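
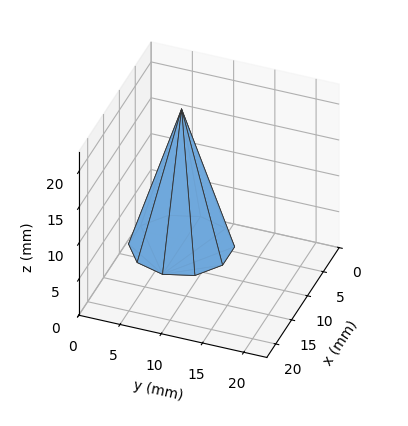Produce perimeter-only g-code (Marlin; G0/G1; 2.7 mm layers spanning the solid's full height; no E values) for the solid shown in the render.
Reading the render: the shape is a regular 10-sided pyramid, base circumscribed radius ≈ 6 mm, apex at z ≈ 19 mm (dimensions read to the nearest mm from the axis ticks). For the g-code, the solid's height is divided into equal slices at the stated Δz and each level perimeter traced with G1 moves after a G0 lift.

; perimeter-only toolpath
G21 ; units = mm
G90 ; absolute positioning
G28 ; home
; layer 1
G0 Z2.7
G0 X11.1 Y6.0
G1 X10.2 Y9.0
G1 X7.6 Y10.9
G1 X4.4 Y10.9
G1 X1.8 Y9.0
G1 X0.9 Y6.0
G1 X1.8 Y3.0
G1 X4.4 Y1.1
G1 X7.6 Y1.1
G1 X10.2 Y3.0
G1 X11.1 Y6.0
; layer 2
G0 Z5.4
G0 X10.3 Y6.0
G1 X9.5 Y8.5
G1 X7.4 Y10.1
G1 X4.6 Y10.1
G1 X2.5 Y8.5
G1 X1.7 Y6.0
G1 X2.5 Y3.5
G1 X4.6 Y1.9
G1 X7.4 Y1.9
G1 X9.5 Y3.5
G1 X10.3 Y6.0
; layer 3
G0 Z8.1
G0 X9.4 Y6.0
G1 X8.8 Y8.0
G1 X7.1 Y9.3
G1 X4.9 Y9.3
G1 X3.2 Y8.0
G1 X2.6 Y6.0
G1 X3.2 Y4.0
G1 X4.9 Y2.7
G1 X7.1 Y2.7
G1 X8.8 Y4.0
G1 X9.4 Y6.0
; layer 4
G0 Z10.9
G0 X8.6 Y6.0
G1 X8.1 Y7.5
G1 X6.8 Y8.4
G1 X5.2 Y8.4
G1 X3.9 Y7.5
G1 X3.4 Y6.0
G1 X3.9 Y4.5
G1 X5.2 Y3.6
G1 X6.8 Y3.6
G1 X8.1 Y4.5
G1 X8.6 Y6.0
; layer 5
G0 Z13.6
G0 X7.7 Y6.0
G1 X7.4 Y7.0
G1 X6.5 Y7.6
G1 X5.5 Y7.6
G1 X4.6 Y7.0
G1 X4.3 Y6.0
G1 X4.6 Y5.0
G1 X5.5 Y4.4
G1 X6.5 Y4.4
G1 X7.4 Y5.0
G1 X7.7 Y6.0
; layer 6
G0 Z16.3
G0 X6.9 Y6.0
G1 X6.7 Y6.5
G1 X6.3 Y6.8
G1 X5.7 Y6.8
G1 X5.3 Y6.5
G1 X5.1 Y6.0
G1 X5.3 Y5.5
G1 X5.7 Y5.2
G1 X6.3 Y5.2
G1 X6.7 Y5.5
G1 X6.9 Y6.0
M2 ; end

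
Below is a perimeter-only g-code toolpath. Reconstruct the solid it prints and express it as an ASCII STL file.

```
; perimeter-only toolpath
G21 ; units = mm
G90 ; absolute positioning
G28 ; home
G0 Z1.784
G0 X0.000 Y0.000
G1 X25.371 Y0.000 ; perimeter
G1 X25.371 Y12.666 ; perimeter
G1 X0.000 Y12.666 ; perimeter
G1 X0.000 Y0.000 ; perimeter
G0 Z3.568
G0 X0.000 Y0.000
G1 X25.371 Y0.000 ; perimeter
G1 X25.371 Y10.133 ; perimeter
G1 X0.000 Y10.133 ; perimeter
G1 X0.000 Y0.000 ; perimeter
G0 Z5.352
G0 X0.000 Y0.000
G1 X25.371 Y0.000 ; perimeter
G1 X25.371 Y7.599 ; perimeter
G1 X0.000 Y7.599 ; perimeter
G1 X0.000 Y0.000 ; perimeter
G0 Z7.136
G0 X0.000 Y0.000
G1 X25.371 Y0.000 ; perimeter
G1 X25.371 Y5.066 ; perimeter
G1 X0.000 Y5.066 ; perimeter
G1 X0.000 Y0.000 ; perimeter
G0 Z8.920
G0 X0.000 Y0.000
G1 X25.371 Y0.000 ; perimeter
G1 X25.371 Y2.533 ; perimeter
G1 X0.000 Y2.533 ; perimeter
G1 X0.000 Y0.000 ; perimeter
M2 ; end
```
solid part
  facet normal 0.0000 0.0000 -1.0000
    outer loop
      vertex 25.371 15.199 0.000
      vertex 25.371 0.000 0.000
      vertex 0.000 0.000 0.000
    endloop
  endfacet
  facet normal 0.0000 0.0000 -1.0000
    outer loop
      vertex 0.000 15.199 0.000
      vertex 25.371 15.199 0.000
      vertex 0.000 0.000 0.000
    endloop
  endfacet
  facet normal 0.0000 -1.0000 0.0000
    outer loop
      vertex 0.000 0.000 0.000
      vertex 25.371 0.000 0.000
      vertex 25.371 0.000 10.704
    endloop
  endfacet
  facet normal 0.0000 -1.0000 0.0000
    outer loop
      vertex 0.000 0.000 0.000
      vertex 25.371 0.000 10.704
      vertex 0.000 0.000 10.704
    endloop
  endfacet
  facet normal 0.0000 0.5758 0.8176
    outer loop
      vertex 0.000 0.000 10.704
      vertex 25.371 0.000 10.704
      vertex 25.371 15.199 0.000
    endloop
  endfacet
  facet normal 0.0000 0.5758 0.8176
    outer loop
      vertex 0.000 0.000 10.704
      vertex 25.371 15.199 0.000
      vertex 0.000 15.199 0.000
    endloop
  endfacet
  facet normal -1.0000 0.0000 0.0000
    outer loop
      vertex 0.000 0.000 10.704
      vertex 0.000 15.199 0.000
      vertex 0.000 0.000 0.000
    endloop
  endfacet
  facet normal 1.0000 0.0000 0.0000
    outer loop
      vertex 25.371 0.000 0.000
      vertex 25.371 15.199 0.000
      vertex 25.371 0.000 10.704
    endloop
  endfacet
endsolid part

The G0 Z moves step by Δz≈1.784 mm. The G1 loops shrink linearly with z, so the solid tapers from its base footprint up to z≈10.7. Closing with a flat bottom cap and the tapered top and triangulating gives 8 facets — a wedge (ramp): 25.4 × 15.2 mm base, rising to 10.7 mm along the y=0 edge and sloping linearly to z=0 at y=15.2.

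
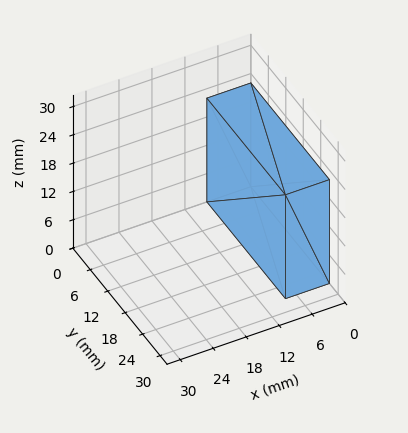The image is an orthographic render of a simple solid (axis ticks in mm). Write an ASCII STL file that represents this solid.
Reading the render: the shape is a rectangular box, roughly 8 × 27 mm footprint and 22 mm tall (dimensions read to the nearest mm from the axis ticks). For the STL, each face is triangulated and given an outward normal.

solid part
  facet normal 0.0000 0.0000 -1.0000
    outer loop
      vertex 8.000 27.000 0.000
      vertex 8.000 0.000 0.000
      vertex 0.000 0.000 0.000
    endloop
  endfacet
  facet normal 0.0000 0.0000 -1.0000
    outer loop
      vertex 0.000 27.000 0.000
      vertex 8.000 27.000 0.000
      vertex 0.000 0.000 0.000
    endloop
  endfacet
  facet normal 0.0000 0.0000 1.0000
    outer loop
      vertex 0.000 0.000 22.000
      vertex 8.000 0.000 22.000
      vertex 8.000 27.000 22.000
    endloop
  endfacet
  facet normal 0.0000 0.0000 1.0000
    outer loop
      vertex 0.000 0.000 22.000
      vertex 8.000 27.000 22.000
      vertex 0.000 27.000 22.000
    endloop
  endfacet
  facet normal 0.0000 -1.0000 0.0000
    outer loop
      vertex 0.000 0.000 0.000
      vertex 8.000 0.000 0.000
      vertex 8.000 0.000 22.000
    endloop
  endfacet
  facet normal 0.0000 -1.0000 0.0000
    outer loop
      vertex 0.000 0.000 0.000
      vertex 8.000 0.000 22.000
      vertex 0.000 0.000 22.000
    endloop
  endfacet
  facet normal 0.0000 1.0000 0.0000
    outer loop
      vertex 8.000 27.000 22.000
      vertex 8.000 27.000 0.000
      vertex 0.000 27.000 0.000
    endloop
  endfacet
  facet normal 0.0000 1.0000 0.0000
    outer loop
      vertex 0.000 27.000 22.000
      vertex 8.000 27.000 22.000
      vertex 0.000 27.000 0.000
    endloop
  endfacet
  facet normal -1.0000 0.0000 0.0000
    outer loop
      vertex 0.000 27.000 22.000
      vertex 0.000 27.000 0.000
      vertex 0.000 0.000 0.000
    endloop
  endfacet
  facet normal -1.0000 0.0000 0.0000
    outer loop
      vertex 0.000 0.000 22.000
      vertex 0.000 27.000 22.000
      vertex 0.000 0.000 0.000
    endloop
  endfacet
  facet normal 1.0000 0.0000 0.0000
    outer loop
      vertex 8.000 0.000 0.000
      vertex 8.000 27.000 0.000
      vertex 8.000 27.000 22.000
    endloop
  endfacet
  facet normal 1.0000 0.0000 0.0000
    outer loop
      vertex 8.000 0.000 0.000
      vertex 8.000 27.000 22.000
      vertex 8.000 0.000 22.000
    endloop
  endfacet
endsolid part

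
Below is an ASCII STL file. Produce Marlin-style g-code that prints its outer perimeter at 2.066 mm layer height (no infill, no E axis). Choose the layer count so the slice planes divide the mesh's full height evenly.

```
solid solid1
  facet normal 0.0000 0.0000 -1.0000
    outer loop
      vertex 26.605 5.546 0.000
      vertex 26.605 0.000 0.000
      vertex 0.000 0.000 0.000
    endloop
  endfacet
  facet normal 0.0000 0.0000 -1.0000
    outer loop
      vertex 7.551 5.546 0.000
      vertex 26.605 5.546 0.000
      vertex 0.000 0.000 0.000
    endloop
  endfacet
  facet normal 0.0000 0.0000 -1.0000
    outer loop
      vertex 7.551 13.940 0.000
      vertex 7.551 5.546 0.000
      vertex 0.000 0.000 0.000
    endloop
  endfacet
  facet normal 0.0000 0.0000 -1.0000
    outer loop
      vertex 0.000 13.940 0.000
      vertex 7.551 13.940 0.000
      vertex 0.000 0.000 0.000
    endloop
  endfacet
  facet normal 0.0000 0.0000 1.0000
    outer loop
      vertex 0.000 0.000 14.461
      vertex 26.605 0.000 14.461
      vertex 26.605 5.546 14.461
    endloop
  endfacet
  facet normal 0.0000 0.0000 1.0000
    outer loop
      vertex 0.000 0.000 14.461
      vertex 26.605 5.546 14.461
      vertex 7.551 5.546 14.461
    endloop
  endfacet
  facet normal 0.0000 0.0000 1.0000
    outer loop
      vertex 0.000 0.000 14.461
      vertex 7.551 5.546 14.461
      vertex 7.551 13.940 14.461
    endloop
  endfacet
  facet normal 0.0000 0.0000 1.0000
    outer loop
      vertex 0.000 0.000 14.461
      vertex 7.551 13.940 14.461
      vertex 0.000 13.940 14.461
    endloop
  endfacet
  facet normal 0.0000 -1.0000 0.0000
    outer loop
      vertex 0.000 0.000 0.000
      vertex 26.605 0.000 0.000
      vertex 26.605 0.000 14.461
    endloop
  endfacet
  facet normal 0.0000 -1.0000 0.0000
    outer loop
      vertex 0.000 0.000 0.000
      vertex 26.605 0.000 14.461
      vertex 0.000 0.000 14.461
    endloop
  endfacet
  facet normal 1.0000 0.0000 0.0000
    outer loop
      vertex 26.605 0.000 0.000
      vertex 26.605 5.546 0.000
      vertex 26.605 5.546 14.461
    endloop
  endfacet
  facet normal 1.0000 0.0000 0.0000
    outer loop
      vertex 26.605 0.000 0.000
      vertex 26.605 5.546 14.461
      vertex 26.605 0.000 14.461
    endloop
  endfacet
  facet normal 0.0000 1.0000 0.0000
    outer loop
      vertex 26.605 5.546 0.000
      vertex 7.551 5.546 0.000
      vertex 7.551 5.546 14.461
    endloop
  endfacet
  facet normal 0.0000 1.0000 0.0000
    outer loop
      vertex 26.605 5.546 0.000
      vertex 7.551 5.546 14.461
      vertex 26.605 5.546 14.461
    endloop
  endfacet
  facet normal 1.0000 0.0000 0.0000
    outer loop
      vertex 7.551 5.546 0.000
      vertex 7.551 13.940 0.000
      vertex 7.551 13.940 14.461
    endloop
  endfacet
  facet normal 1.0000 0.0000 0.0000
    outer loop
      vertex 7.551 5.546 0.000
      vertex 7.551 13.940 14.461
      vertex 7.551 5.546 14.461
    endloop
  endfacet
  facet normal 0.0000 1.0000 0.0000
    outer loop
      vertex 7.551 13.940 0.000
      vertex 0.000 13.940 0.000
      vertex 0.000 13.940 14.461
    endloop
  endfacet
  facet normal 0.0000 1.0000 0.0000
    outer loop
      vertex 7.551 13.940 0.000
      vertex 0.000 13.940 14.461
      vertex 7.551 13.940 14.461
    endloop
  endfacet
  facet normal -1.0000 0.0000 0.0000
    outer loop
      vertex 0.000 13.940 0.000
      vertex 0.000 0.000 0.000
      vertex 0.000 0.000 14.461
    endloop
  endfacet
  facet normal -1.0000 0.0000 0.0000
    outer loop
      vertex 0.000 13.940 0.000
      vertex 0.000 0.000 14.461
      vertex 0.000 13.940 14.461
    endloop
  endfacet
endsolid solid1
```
; perimeter-only toolpath
G21 ; units = mm
G90 ; absolute positioning
G28 ; home
; layer 1
G0 Z2.066
G0 X0.000 Y0.000
G1 X26.605 Y0.000
G1 X26.605 Y5.546
G1 X7.551 Y5.546
G1 X7.551 Y13.940
G1 X0.000 Y13.940
G1 X0.000 Y0.000
; layer 2
G0 Z4.132
G0 X0.000 Y0.000
G1 X26.605 Y0.000
G1 X26.605 Y5.546
G1 X7.551 Y5.546
G1 X7.551 Y13.940
G1 X0.000 Y13.940
G1 X0.000 Y0.000
; layer 3
G0 Z6.198
G0 X0.000 Y0.000
G1 X26.605 Y0.000
G1 X26.605 Y5.546
G1 X7.551 Y5.546
G1 X7.551 Y13.940
G1 X0.000 Y13.940
G1 X0.000 Y0.000
; layer 4
G0 Z8.263
G0 X0.000 Y0.000
G1 X26.605 Y0.000
G1 X26.605 Y5.546
G1 X7.551 Y5.546
G1 X7.551 Y13.940
G1 X0.000 Y13.940
G1 X0.000 Y0.000
; layer 5
G0 Z10.329
G0 X0.000 Y0.000
G1 X26.605 Y0.000
G1 X26.605 Y5.546
G1 X7.551 Y5.546
G1 X7.551 Y13.940
G1 X0.000 Y13.940
G1 X0.000 Y0.000
; layer 6
G0 Z12.395
G0 X0.000 Y0.000
G1 X26.605 Y0.000
G1 X26.605 Y5.546
G1 X7.551 Y5.546
G1 X7.551 Y13.940
G1 X0.000 Y13.940
G1 X0.000 Y0.000
; layer 7
G0 Z14.461
G0 X0.000 Y0.000
G1 X26.605 Y0.000
G1 X26.605 Y5.546
G1 X7.551 Y5.546
G1 X7.551 Y13.940
G1 X0.000 Y13.940
G1 X0.000 Y0.000
M2 ; end

The solid is an L-shaped prism: outer 26.6 × 13.9 mm, arm thicknesses ≈ 5.55 mm (horizontal) and 7.55 mm (vertical), extruded 14.5 mm in z. Slicing at Δz = 2.066 mm — 7 equal slices spanning the solid's height, so layer i sits at z = i·h/7 — gives 7 non-empty perimeters. Each is a 6-segment closed polygon; G0 lifts to the layer z and rapids to the start vertex, then G1 traces the edges.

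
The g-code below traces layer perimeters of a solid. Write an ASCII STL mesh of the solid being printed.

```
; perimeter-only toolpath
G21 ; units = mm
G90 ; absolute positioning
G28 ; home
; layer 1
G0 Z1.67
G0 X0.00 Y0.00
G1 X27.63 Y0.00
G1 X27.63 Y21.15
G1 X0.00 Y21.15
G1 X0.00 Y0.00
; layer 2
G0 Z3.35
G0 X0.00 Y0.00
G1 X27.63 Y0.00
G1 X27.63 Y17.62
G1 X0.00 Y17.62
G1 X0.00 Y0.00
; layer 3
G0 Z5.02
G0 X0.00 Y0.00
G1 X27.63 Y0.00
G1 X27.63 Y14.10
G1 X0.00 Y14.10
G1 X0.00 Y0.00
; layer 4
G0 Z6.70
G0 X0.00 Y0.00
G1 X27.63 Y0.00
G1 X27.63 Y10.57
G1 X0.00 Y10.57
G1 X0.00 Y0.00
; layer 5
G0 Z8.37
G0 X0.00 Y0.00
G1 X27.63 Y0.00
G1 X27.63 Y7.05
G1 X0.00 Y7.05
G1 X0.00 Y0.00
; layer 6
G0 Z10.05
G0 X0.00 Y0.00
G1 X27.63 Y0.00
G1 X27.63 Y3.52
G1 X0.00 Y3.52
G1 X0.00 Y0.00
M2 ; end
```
solid part
  facet normal 0.0000 0.0000 -1.0000
    outer loop
      vertex 27.63 24.67 0.00
      vertex 27.63 0.00 0.00
      vertex 0.00 0.00 0.00
    endloop
  endfacet
  facet normal 0.0000 0.0000 -1.0000
    outer loop
      vertex 0.00 24.67 0.00
      vertex 27.63 24.67 0.00
      vertex 0.00 0.00 0.00
    endloop
  endfacet
  facet normal 0.0000 -1.0000 0.0000
    outer loop
      vertex 0.00 0.00 0.00
      vertex 27.63 0.00 0.00
      vertex 27.63 0.00 11.72
    endloop
  endfacet
  facet normal 0.0000 -1.0000 0.0000
    outer loop
      vertex 0.00 0.00 0.00
      vertex 27.63 0.00 11.72
      vertex 0.00 0.00 11.72
    endloop
  endfacet
  facet normal 0.0000 0.4291 0.9033
    outer loop
      vertex 0.00 0.00 11.72
      vertex 27.63 0.00 11.72
      vertex 27.63 24.67 0.00
    endloop
  endfacet
  facet normal 0.0000 0.4291 0.9033
    outer loop
      vertex 0.00 0.00 11.72
      vertex 27.63 24.67 0.00
      vertex 0.00 24.67 0.00
    endloop
  endfacet
  facet normal -1.0000 0.0000 0.0000
    outer loop
      vertex 0.00 0.00 11.72
      vertex 0.00 24.67 0.00
      vertex 0.00 0.00 0.00
    endloop
  endfacet
  facet normal 1.0000 0.0000 0.0000
    outer loop
      vertex 27.63 0.00 0.00
      vertex 27.63 24.67 0.00
      vertex 27.63 0.00 11.72
    endloop
  endfacet
endsolid part

The G0 Z moves step by Δz≈1.67 mm. The G1 loops shrink linearly with z, so the solid tapers from its base footprint up to z≈11.7. Closing with a flat bottom cap and the tapered top and triangulating gives 8 facets — a wedge (ramp): 27.6 × 24.7 mm base, rising to 11.7 mm along the y=0 edge and sloping linearly to z=0 at y=24.7.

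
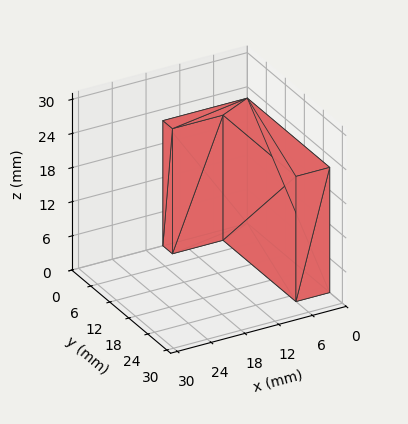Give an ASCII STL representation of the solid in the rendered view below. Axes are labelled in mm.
Reading the render: the shape is an L-shaped prism: outer 15 × 26 mm, arm thicknesses ≈ 3 mm (horizontal) and 6 mm (vertical), extruded 22 mm in z (dimensions read to the nearest mm from the axis ticks). For the STL, each face is triangulated and given an outward normal.

solid part
  facet normal 0.0000 0.0000 -1.0000
    outer loop
      vertex 15.00 3.00 0.00
      vertex 15.00 0.00 0.00
      vertex 0.00 0.00 0.00
    endloop
  endfacet
  facet normal 0.0000 0.0000 -1.0000
    outer loop
      vertex 6.00 3.00 0.00
      vertex 15.00 3.00 0.00
      vertex 0.00 0.00 0.00
    endloop
  endfacet
  facet normal 0.0000 0.0000 -1.0000
    outer loop
      vertex 6.00 26.00 0.00
      vertex 6.00 3.00 0.00
      vertex 0.00 0.00 0.00
    endloop
  endfacet
  facet normal 0.0000 0.0000 -1.0000
    outer loop
      vertex 0.00 26.00 0.00
      vertex 6.00 26.00 0.00
      vertex 0.00 0.00 0.00
    endloop
  endfacet
  facet normal 0.0000 0.0000 1.0000
    outer loop
      vertex 0.00 0.00 22.00
      vertex 15.00 0.00 22.00
      vertex 15.00 3.00 22.00
    endloop
  endfacet
  facet normal 0.0000 0.0000 1.0000
    outer loop
      vertex 0.00 0.00 22.00
      vertex 15.00 3.00 22.00
      vertex 6.00 3.00 22.00
    endloop
  endfacet
  facet normal 0.0000 0.0000 1.0000
    outer loop
      vertex 0.00 0.00 22.00
      vertex 6.00 3.00 22.00
      vertex 6.00 26.00 22.00
    endloop
  endfacet
  facet normal 0.0000 0.0000 1.0000
    outer loop
      vertex 0.00 0.00 22.00
      vertex 6.00 26.00 22.00
      vertex 0.00 26.00 22.00
    endloop
  endfacet
  facet normal 0.0000 -1.0000 0.0000
    outer loop
      vertex 0.00 0.00 0.00
      vertex 15.00 0.00 0.00
      vertex 15.00 0.00 22.00
    endloop
  endfacet
  facet normal 0.0000 -1.0000 0.0000
    outer loop
      vertex 0.00 0.00 0.00
      vertex 15.00 0.00 22.00
      vertex 0.00 0.00 22.00
    endloop
  endfacet
  facet normal 1.0000 0.0000 0.0000
    outer loop
      vertex 15.00 0.00 0.00
      vertex 15.00 3.00 0.00
      vertex 15.00 3.00 22.00
    endloop
  endfacet
  facet normal 1.0000 0.0000 0.0000
    outer loop
      vertex 15.00 0.00 0.00
      vertex 15.00 3.00 22.00
      vertex 15.00 0.00 22.00
    endloop
  endfacet
  facet normal 0.0000 1.0000 0.0000
    outer loop
      vertex 15.00 3.00 0.00
      vertex 6.00 3.00 0.00
      vertex 6.00 3.00 22.00
    endloop
  endfacet
  facet normal 0.0000 1.0000 0.0000
    outer loop
      vertex 15.00 3.00 0.00
      vertex 6.00 3.00 22.00
      vertex 15.00 3.00 22.00
    endloop
  endfacet
  facet normal 1.0000 0.0000 0.0000
    outer loop
      vertex 6.00 3.00 0.00
      vertex 6.00 26.00 0.00
      vertex 6.00 26.00 22.00
    endloop
  endfacet
  facet normal 1.0000 0.0000 0.0000
    outer loop
      vertex 6.00 3.00 0.00
      vertex 6.00 26.00 22.00
      vertex 6.00 3.00 22.00
    endloop
  endfacet
  facet normal 0.0000 1.0000 0.0000
    outer loop
      vertex 6.00 26.00 0.00
      vertex 0.00 26.00 0.00
      vertex 0.00 26.00 22.00
    endloop
  endfacet
  facet normal 0.0000 1.0000 0.0000
    outer loop
      vertex 6.00 26.00 0.00
      vertex 0.00 26.00 22.00
      vertex 6.00 26.00 22.00
    endloop
  endfacet
  facet normal -1.0000 0.0000 0.0000
    outer loop
      vertex 0.00 26.00 0.00
      vertex 0.00 0.00 0.00
      vertex 0.00 0.00 22.00
    endloop
  endfacet
  facet normal -1.0000 0.0000 0.0000
    outer loop
      vertex 0.00 26.00 0.00
      vertex 0.00 0.00 22.00
      vertex 0.00 26.00 22.00
    endloop
  endfacet
endsolid part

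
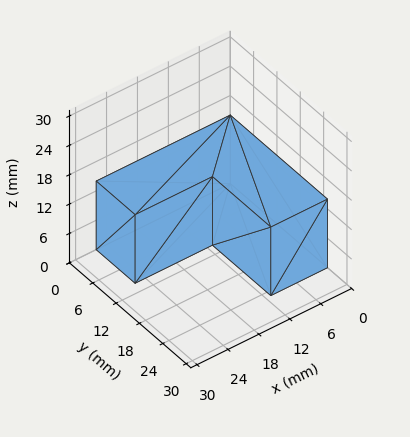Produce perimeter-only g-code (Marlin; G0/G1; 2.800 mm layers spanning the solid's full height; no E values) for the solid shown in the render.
Reading the render: the shape is an L-shaped prism: outer 26 × 25 mm, arm thicknesses ≈ 10 mm (horizontal) and 11 mm (vertical), extruded 14 mm in z (dimensions read to the nearest mm from the axis ticks). For the g-code, the solid's height is divided into equal slices at the stated Δz and each level perimeter traced with G1 moves after a G0 lift.

; perimeter-only toolpath
G21 ; units = mm
G90 ; absolute positioning
G28 ; home
; layer 1
G0 Z2.800
G0 X0.000 Y0.000
G1 X26.000 Y0.000
G1 X26.000 Y10.000
G1 X11.000 Y10.000
G1 X11.000 Y25.000
G1 X0.000 Y25.000
G1 X0.000 Y0.000
; layer 2
G0 Z5.600
G0 X0.000 Y0.000
G1 X26.000 Y0.000
G1 X26.000 Y10.000
G1 X11.000 Y10.000
G1 X11.000 Y25.000
G1 X0.000 Y25.000
G1 X0.000 Y0.000
; layer 3
G0 Z8.400
G0 X0.000 Y0.000
G1 X26.000 Y0.000
G1 X26.000 Y10.000
G1 X11.000 Y10.000
G1 X11.000 Y25.000
G1 X0.000 Y25.000
G1 X0.000 Y0.000
; layer 4
G0 Z11.200
G0 X0.000 Y0.000
G1 X26.000 Y0.000
G1 X26.000 Y10.000
G1 X11.000 Y10.000
G1 X11.000 Y25.000
G1 X0.000 Y25.000
G1 X0.000 Y0.000
; layer 5
G0 Z14.000
G0 X0.000 Y0.000
G1 X26.000 Y0.000
G1 X26.000 Y10.000
G1 X11.000 Y10.000
G1 X11.000 Y25.000
G1 X0.000 Y25.000
G1 X0.000 Y0.000
M2 ; end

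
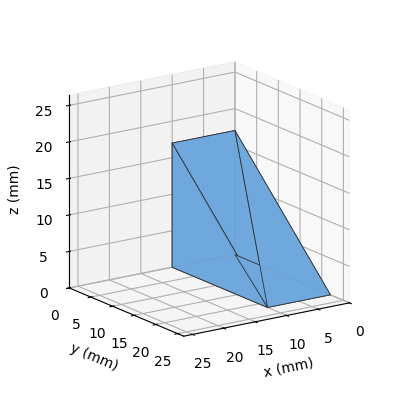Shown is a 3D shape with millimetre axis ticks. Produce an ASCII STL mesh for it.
Reading the render: the shape is a wedge (ramp): 10 × 22 mm base, rising to 17 mm along the y=0 edge and sloping linearly to z=0 at y=22 (dimensions read to the nearest mm from the axis ticks). For the STL, each face is triangulated and given an outward normal.

solid part
  facet normal 0.0000 0.0000 -1.0000
    outer loop
      vertex 10.00 22.00 0.00
      vertex 10.00 0.00 0.00
      vertex 0.00 0.00 0.00
    endloop
  endfacet
  facet normal 0.0000 0.0000 -1.0000
    outer loop
      vertex 0.00 22.00 0.00
      vertex 10.00 22.00 0.00
      vertex 0.00 0.00 0.00
    endloop
  endfacet
  facet normal 0.0000 -1.0000 0.0000
    outer loop
      vertex 0.00 0.00 0.00
      vertex 10.00 0.00 0.00
      vertex 10.00 0.00 17.00
    endloop
  endfacet
  facet normal 0.0000 -1.0000 0.0000
    outer loop
      vertex 0.00 0.00 0.00
      vertex 10.00 0.00 17.00
      vertex 0.00 0.00 17.00
    endloop
  endfacet
  facet normal 0.0000 0.6114 0.7913
    outer loop
      vertex 0.00 0.00 17.00
      vertex 10.00 0.00 17.00
      vertex 10.00 22.00 0.00
    endloop
  endfacet
  facet normal 0.0000 0.6114 0.7913
    outer loop
      vertex 0.00 0.00 17.00
      vertex 10.00 22.00 0.00
      vertex 0.00 22.00 0.00
    endloop
  endfacet
  facet normal -1.0000 0.0000 0.0000
    outer loop
      vertex 0.00 0.00 17.00
      vertex 0.00 22.00 0.00
      vertex 0.00 0.00 0.00
    endloop
  endfacet
  facet normal 1.0000 0.0000 0.0000
    outer loop
      vertex 10.00 0.00 0.00
      vertex 10.00 22.00 0.00
      vertex 10.00 0.00 17.00
    endloop
  endfacet
endsolid part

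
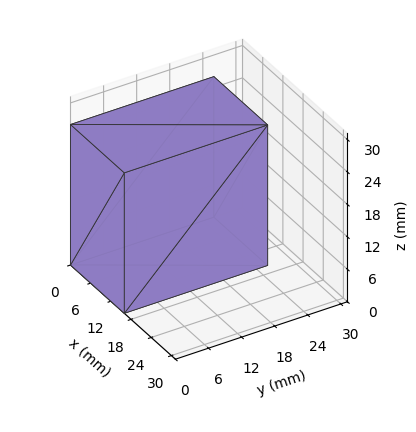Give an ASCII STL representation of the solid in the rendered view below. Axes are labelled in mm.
Reading the render: the shape is a rectangular box, roughly 16 × 26 mm footprint and 26 mm tall (dimensions read to the nearest mm from the axis ticks). For the STL, each face is triangulated and given an outward normal.

solid part
  facet normal 0.0000 0.0000 -1.0000
    outer loop
      vertex 16.000 26.000 0.000
      vertex 16.000 0.000 0.000
      vertex 0.000 0.000 0.000
    endloop
  endfacet
  facet normal 0.0000 0.0000 -1.0000
    outer loop
      vertex 0.000 26.000 0.000
      vertex 16.000 26.000 0.000
      vertex 0.000 0.000 0.000
    endloop
  endfacet
  facet normal 0.0000 0.0000 1.0000
    outer loop
      vertex 0.000 0.000 26.000
      vertex 16.000 0.000 26.000
      vertex 16.000 26.000 26.000
    endloop
  endfacet
  facet normal 0.0000 0.0000 1.0000
    outer loop
      vertex 0.000 0.000 26.000
      vertex 16.000 26.000 26.000
      vertex 0.000 26.000 26.000
    endloop
  endfacet
  facet normal 0.0000 -1.0000 0.0000
    outer loop
      vertex 0.000 0.000 0.000
      vertex 16.000 0.000 0.000
      vertex 16.000 0.000 26.000
    endloop
  endfacet
  facet normal 0.0000 -1.0000 0.0000
    outer loop
      vertex 0.000 0.000 0.000
      vertex 16.000 0.000 26.000
      vertex 0.000 0.000 26.000
    endloop
  endfacet
  facet normal 0.0000 1.0000 0.0000
    outer loop
      vertex 16.000 26.000 26.000
      vertex 16.000 26.000 0.000
      vertex 0.000 26.000 0.000
    endloop
  endfacet
  facet normal 0.0000 1.0000 0.0000
    outer loop
      vertex 0.000 26.000 26.000
      vertex 16.000 26.000 26.000
      vertex 0.000 26.000 0.000
    endloop
  endfacet
  facet normal -1.0000 0.0000 0.0000
    outer loop
      vertex 0.000 26.000 26.000
      vertex 0.000 26.000 0.000
      vertex 0.000 0.000 0.000
    endloop
  endfacet
  facet normal -1.0000 0.0000 0.0000
    outer loop
      vertex 0.000 0.000 26.000
      vertex 0.000 26.000 26.000
      vertex 0.000 0.000 0.000
    endloop
  endfacet
  facet normal 1.0000 0.0000 0.0000
    outer loop
      vertex 16.000 0.000 0.000
      vertex 16.000 26.000 0.000
      vertex 16.000 26.000 26.000
    endloop
  endfacet
  facet normal 1.0000 0.0000 0.0000
    outer loop
      vertex 16.000 0.000 0.000
      vertex 16.000 26.000 26.000
      vertex 16.000 0.000 26.000
    endloop
  endfacet
endsolid part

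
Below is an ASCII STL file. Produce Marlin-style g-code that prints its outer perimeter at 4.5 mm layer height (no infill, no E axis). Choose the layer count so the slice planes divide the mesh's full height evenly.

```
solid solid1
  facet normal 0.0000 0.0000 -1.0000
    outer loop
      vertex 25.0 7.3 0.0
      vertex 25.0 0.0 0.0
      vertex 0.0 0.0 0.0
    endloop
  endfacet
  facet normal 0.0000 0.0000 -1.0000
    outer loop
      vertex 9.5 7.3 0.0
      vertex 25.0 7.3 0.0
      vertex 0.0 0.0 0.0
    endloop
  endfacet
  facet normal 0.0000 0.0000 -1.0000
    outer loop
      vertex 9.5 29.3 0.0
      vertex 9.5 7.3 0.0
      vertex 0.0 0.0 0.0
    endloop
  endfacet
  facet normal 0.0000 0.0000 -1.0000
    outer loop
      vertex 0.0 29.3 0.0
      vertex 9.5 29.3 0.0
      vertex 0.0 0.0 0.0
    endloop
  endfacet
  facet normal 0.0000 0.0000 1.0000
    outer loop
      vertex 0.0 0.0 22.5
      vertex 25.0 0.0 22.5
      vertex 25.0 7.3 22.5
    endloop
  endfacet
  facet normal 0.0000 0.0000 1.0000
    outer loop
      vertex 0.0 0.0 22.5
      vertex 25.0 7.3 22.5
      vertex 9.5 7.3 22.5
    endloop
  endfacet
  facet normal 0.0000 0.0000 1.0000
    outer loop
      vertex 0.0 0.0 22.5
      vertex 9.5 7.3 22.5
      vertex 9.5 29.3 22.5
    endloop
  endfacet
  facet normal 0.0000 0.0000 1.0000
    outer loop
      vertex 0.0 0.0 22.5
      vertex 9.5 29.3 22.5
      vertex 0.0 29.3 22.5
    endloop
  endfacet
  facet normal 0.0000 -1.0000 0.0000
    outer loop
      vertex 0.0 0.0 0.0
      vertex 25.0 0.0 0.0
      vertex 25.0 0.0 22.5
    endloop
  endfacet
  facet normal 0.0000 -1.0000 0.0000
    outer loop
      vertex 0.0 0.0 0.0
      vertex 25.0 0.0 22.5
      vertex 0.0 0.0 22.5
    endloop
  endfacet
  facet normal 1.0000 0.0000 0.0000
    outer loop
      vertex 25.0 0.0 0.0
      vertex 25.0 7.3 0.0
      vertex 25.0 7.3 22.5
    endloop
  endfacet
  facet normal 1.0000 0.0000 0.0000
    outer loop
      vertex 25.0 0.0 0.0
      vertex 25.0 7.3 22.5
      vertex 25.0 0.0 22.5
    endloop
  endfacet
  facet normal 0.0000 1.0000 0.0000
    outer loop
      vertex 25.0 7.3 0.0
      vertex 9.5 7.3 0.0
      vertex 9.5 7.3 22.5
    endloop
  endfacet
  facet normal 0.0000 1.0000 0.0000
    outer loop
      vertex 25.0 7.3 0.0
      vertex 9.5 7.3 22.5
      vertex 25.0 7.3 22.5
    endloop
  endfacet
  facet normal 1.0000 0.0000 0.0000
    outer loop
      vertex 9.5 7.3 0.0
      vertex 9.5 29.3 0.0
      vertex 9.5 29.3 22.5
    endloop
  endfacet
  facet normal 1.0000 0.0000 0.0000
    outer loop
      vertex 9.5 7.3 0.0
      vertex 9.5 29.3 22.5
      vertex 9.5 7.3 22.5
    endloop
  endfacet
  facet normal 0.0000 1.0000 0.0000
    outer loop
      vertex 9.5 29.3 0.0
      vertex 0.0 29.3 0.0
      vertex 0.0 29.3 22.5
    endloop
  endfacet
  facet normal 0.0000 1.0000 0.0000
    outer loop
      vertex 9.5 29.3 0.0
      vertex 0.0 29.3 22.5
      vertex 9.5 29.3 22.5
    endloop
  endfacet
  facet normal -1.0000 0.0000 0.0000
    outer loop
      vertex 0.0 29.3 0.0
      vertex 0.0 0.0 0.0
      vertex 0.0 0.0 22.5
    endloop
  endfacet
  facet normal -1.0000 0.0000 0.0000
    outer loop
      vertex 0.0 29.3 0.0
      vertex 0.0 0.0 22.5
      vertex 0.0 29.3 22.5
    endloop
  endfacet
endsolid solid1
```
; perimeter-only toolpath
G21 ; units = mm
G90 ; absolute positioning
G28 ; home
; layer 1
G0 Z4.5
G0 X0.0 Y0.0
G1 X25.0 Y0.0
G1 X25.0 Y7.3
G1 X9.5 Y7.3
G1 X9.5 Y29.3
G1 X0.0 Y29.3
G1 X0.0 Y0.0
; layer 2
G0 Z9.0
G0 X0.0 Y0.0
G1 X25.0 Y0.0
G1 X25.0 Y7.3
G1 X9.5 Y7.3
G1 X9.5 Y29.3
G1 X0.0 Y29.3
G1 X0.0 Y0.0
; layer 3
G0 Z13.5
G0 X0.0 Y0.0
G1 X25.0 Y0.0
G1 X25.0 Y7.3
G1 X9.5 Y7.3
G1 X9.5 Y29.3
G1 X0.0 Y29.3
G1 X0.0 Y0.0
; layer 4
G0 Z18.0
G0 X0.0 Y0.0
G1 X25.0 Y0.0
G1 X25.0 Y7.3
G1 X9.5 Y7.3
G1 X9.5 Y29.3
G1 X0.0 Y29.3
G1 X0.0 Y0.0
; layer 5
G0 Z22.5
G0 X0.0 Y0.0
G1 X25.0 Y0.0
G1 X25.0 Y7.3
G1 X9.5 Y7.3
G1 X9.5 Y29.3
G1 X0.0 Y29.3
G1 X0.0 Y0.0
M2 ; end

The solid is an L-shaped prism: outer 25 × 29.3 mm, arm thicknesses ≈ 7.3 mm (horizontal) and 9.5 mm (vertical), extruded 22.5 mm in z. Slicing at Δz = 4.5 mm — 5 equal slices spanning the solid's height, so layer i sits at z = i·h/5 — gives 5 non-empty perimeters. Each is a 6-segment closed polygon; G0 lifts to the layer z and rapids to the start vertex, then G1 traces the edges.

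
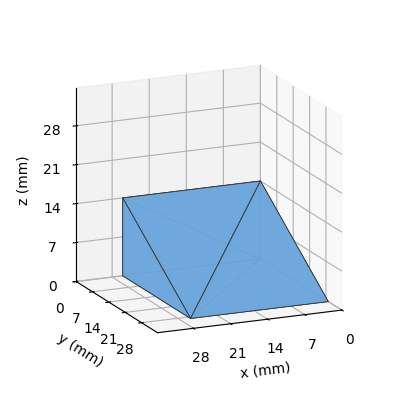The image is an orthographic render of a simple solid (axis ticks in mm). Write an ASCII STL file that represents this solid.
Reading the render: the shape is a wedge (ramp): 26 × 29 mm base, rising to 14 mm along the y=0 edge and sloping linearly to z=0 at y=29 (dimensions read to the nearest mm from the axis ticks). For the STL, each face is triangulated and given an outward normal.

solid part
  facet normal 0.0000 0.0000 -1.0000
    outer loop
      vertex 26.0 29.0 0.0
      vertex 26.0 0.0 0.0
      vertex 0.0 0.0 0.0
    endloop
  endfacet
  facet normal 0.0000 0.0000 -1.0000
    outer loop
      vertex 0.0 29.0 0.0
      vertex 26.0 29.0 0.0
      vertex 0.0 0.0 0.0
    endloop
  endfacet
  facet normal 0.0000 -1.0000 0.0000
    outer loop
      vertex 0.0 0.0 0.0
      vertex 26.0 0.0 0.0
      vertex 26.0 0.0 14.0
    endloop
  endfacet
  facet normal 0.0000 -1.0000 0.0000
    outer loop
      vertex 0.0 0.0 0.0
      vertex 26.0 0.0 14.0
      vertex 0.0 0.0 14.0
    endloop
  endfacet
  facet normal 0.0000 0.4347 0.9006
    outer loop
      vertex 0.0 0.0 14.0
      vertex 26.0 0.0 14.0
      vertex 26.0 29.0 0.0
    endloop
  endfacet
  facet normal 0.0000 0.4347 0.9006
    outer loop
      vertex 0.0 0.0 14.0
      vertex 26.0 29.0 0.0
      vertex 0.0 29.0 0.0
    endloop
  endfacet
  facet normal -1.0000 0.0000 0.0000
    outer loop
      vertex 0.0 0.0 14.0
      vertex 0.0 29.0 0.0
      vertex 0.0 0.0 0.0
    endloop
  endfacet
  facet normal 1.0000 0.0000 0.0000
    outer loop
      vertex 26.0 0.0 0.0
      vertex 26.0 29.0 0.0
      vertex 26.0 0.0 14.0
    endloop
  endfacet
endsolid part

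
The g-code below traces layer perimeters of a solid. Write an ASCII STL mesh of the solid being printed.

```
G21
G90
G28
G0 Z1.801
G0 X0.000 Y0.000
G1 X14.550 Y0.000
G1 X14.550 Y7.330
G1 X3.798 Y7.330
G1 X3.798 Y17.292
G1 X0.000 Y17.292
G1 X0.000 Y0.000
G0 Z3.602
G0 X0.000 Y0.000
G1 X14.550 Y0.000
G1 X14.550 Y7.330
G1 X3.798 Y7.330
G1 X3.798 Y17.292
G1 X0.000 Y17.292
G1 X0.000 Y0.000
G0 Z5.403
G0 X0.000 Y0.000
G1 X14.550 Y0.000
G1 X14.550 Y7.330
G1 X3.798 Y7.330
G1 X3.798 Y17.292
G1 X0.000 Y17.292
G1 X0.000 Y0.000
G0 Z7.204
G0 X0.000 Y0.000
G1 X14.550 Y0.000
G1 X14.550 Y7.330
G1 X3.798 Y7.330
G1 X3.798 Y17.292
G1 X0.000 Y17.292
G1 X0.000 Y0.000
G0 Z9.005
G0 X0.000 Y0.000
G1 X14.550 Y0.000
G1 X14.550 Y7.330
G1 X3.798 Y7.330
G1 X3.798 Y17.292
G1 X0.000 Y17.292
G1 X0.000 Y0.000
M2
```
solid part
  facet normal 0.0000 0.0000 -1.0000
    outer loop
      vertex 14.550 7.330 0.000
      vertex 14.550 0.000 0.000
      vertex 0.000 0.000 0.000
    endloop
  endfacet
  facet normal 0.0000 0.0000 -1.0000
    outer loop
      vertex 3.798 7.330 0.000
      vertex 14.550 7.330 0.000
      vertex 0.000 0.000 0.000
    endloop
  endfacet
  facet normal 0.0000 0.0000 -1.0000
    outer loop
      vertex 3.798 17.292 0.000
      vertex 3.798 7.330 0.000
      vertex 0.000 0.000 0.000
    endloop
  endfacet
  facet normal 0.0000 0.0000 -1.0000
    outer loop
      vertex 0.000 17.292 0.000
      vertex 3.798 17.292 0.000
      vertex 0.000 0.000 0.000
    endloop
  endfacet
  facet normal 0.0000 0.0000 1.0000
    outer loop
      vertex 0.000 0.000 9.005
      vertex 14.550 0.000 9.005
      vertex 14.550 7.330 9.005
    endloop
  endfacet
  facet normal 0.0000 0.0000 1.0000
    outer loop
      vertex 0.000 0.000 9.005
      vertex 14.550 7.330 9.005
      vertex 3.798 7.330 9.005
    endloop
  endfacet
  facet normal 0.0000 0.0000 1.0000
    outer loop
      vertex 0.000 0.000 9.005
      vertex 3.798 7.330 9.005
      vertex 3.798 17.292 9.005
    endloop
  endfacet
  facet normal 0.0000 0.0000 1.0000
    outer loop
      vertex 0.000 0.000 9.005
      vertex 3.798 17.292 9.005
      vertex 0.000 17.292 9.005
    endloop
  endfacet
  facet normal 0.0000 -1.0000 0.0000
    outer loop
      vertex 0.000 0.000 0.000
      vertex 14.550 0.000 0.000
      vertex 14.550 0.000 9.005
    endloop
  endfacet
  facet normal 0.0000 -1.0000 0.0000
    outer loop
      vertex 0.000 0.000 0.000
      vertex 14.550 0.000 9.005
      vertex 0.000 0.000 9.005
    endloop
  endfacet
  facet normal 1.0000 0.0000 0.0000
    outer loop
      vertex 14.550 0.000 0.000
      vertex 14.550 7.330 0.000
      vertex 14.550 7.330 9.005
    endloop
  endfacet
  facet normal 1.0000 0.0000 0.0000
    outer loop
      vertex 14.550 0.000 0.000
      vertex 14.550 7.330 9.005
      vertex 14.550 0.000 9.005
    endloop
  endfacet
  facet normal 0.0000 1.0000 0.0000
    outer loop
      vertex 14.550 7.330 0.000
      vertex 3.798 7.330 0.000
      vertex 3.798 7.330 9.005
    endloop
  endfacet
  facet normal 0.0000 1.0000 0.0000
    outer loop
      vertex 14.550 7.330 0.000
      vertex 3.798 7.330 9.005
      vertex 14.550 7.330 9.005
    endloop
  endfacet
  facet normal 1.0000 0.0000 0.0000
    outer loop
      vertex 3.798 7.330 0.000
      vertex 3.798 17.292 0.000
      vertex 3.798 17.292 9.005
    endloop
  endfacet
  facet normal 1.0000 0.0000 0.0000
    outer loop
      vertex 3.798 7.330 0.000
      vertex 3.798 17.292 9.005
      vertex 3.798 7.330 9.005
    endloop
  endfacet
  facet normal 0.0000 1.0000 0.0000
    outer loop
      vertex 3.798 17.292 0.000
      vertex 0.000 17.292 0.000
      vertex 0.000 17.292 9.005
    endloop
  endfacet
  facet normal 0.0000 1.0000 0.0000
    outer loop
      vertex 3.798 17.292 0.000
      vertex 0.000 17.292 9.005
      vertex 3.798 17.292 9.005
    endloop
  endfacet
  facet normal -1.0000 0.0000 0.0000
    outer loop
      vertex 0.000 17.292 0.000
      vertex 0.000 0.000 0.000
      vertex 0.000 0.000 9.005
    endloop
  endfacet
  facet normal -1.0000 0.0000 0.0000
    outer loop
      vertex 0.000 17.292 0.000
      vertex 0.000 0.000 9.005
      vertex 0.000 17.292 9.005
    endloop
  endfacet
endsolid part

The G0 Z moves step by Δz≈1.801 mm. Every layer's G1 loop is the same polygon, so the solid is a straight extrusion of it from z=0 to z≈9.01. Closing with flat bottom and top caps and triangulating gives 20 facets — an L-shaped prism: outer 14.6 × 17.3 mm, arm thicknesses ≈ 7.33 mm (horizontal) and 3.8 mm (vertical), extruded 9.01 mm in z.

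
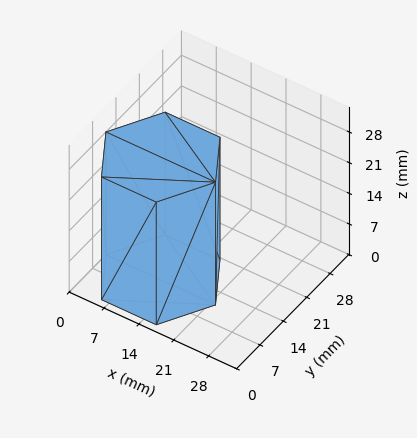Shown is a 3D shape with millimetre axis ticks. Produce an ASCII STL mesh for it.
Reading the render: the shape is a regular 6-sided prism (a cylinder approximated with 6 flat sides), circumscribed radius ≈ 11 mm, height ≈ 28 mm (dimensions read to the nearest mm from the axis ticks). For the STL, each face is triangulated and given an outward normal.

solid part
  facet normal 0.0000 0.0000 -1.0000
    outer loop
      vertex 5.500 20.526 0.000
      vertex 16.500 20.526 0.000
      vertex 22.000 11.000 0.000
    endloop
  endfacet
  facet normal 0.0000 0.0000 -1.0000
    outer loop
      vertex 0.000 11.000 0.000
      vertex 5.500 20.526 0.000
      vertex 22.000 11.000 0.000
    endloop
  endfacet
  facet normal 0.0000 0.0000 -1.0000
    outer loop
      vertex 5.500 1.474 0.000
      vertex 0.000 11.000 0.000
      vertex 22.000 11.000 0.000
    endloop
  endfacet
  facet normal 0.0000 0.0000 -1.0000
    outer loop
      vertex 16.500 1.474 0.000
      vertex 5.500 1.474 0.000
      vertex 22.000 11.000 0.000
    endloop
  endfacet
  facet normal 0.0000 0.0000 1.0000
    outer loop
      vertex 22.000 11.000 28.000
      vertex 16.500 20.526 28.000
      vertex 5.500 20.526 28.000
    endloop
  endfacet
  facet normal 0.0000 0.0000 1.0000
    outer loop
      vertex 22.000 11.000 28.000
      vertex 5.500 20.526 28.000
      vertex 0.000 11.000 28.000
    endloop
  endfacet
  facet normal 0.0000 0.0000 1.0000
    outer loop
      vertex 22.000 11.000 28.000
      vertex 0.000 11.000 28.000
      vertex 5.500 1.474 28.000
    endloop
  endfacet
  facet normal 0.0000 0.0000 1.0000
    outer loop
      vertex 22.000 11.000 28.000
      vertex 5.500 1.474 28.000
      vertex 16.500 1.474 28.000
    endloop
  endfacet
  facet normal 0.8660 0.5000 0.0000
    outer loop
      vertex 22.000 11.000 0.000
      vertex 16.500 20.526 0.000
      vertex 16.500 20.526 28.000
    endloop
  endfacet
  facet normal 0.8660 0.5000 0.0000
    outer loop
      vertex 22.000 11.000 0.000
      vertex 16.500 20.526 28.000
      vertex 22.000 11.000 28.000
    endloop
  endfacet
  facet normal 0.0000 1.0000 0.0000
    outer loop
      vertex 16.500 20.526 0.000
      vertex 5.500 20.526 0.000
      vertex 5.500 20.526 28.000
    endloop
  endfacet
  facet normal 0.0000 1.0000 0.0000
    outer loop
      vertex 16.500 20.526 0.000
      vertex 5.500 20.526 28.000
      vertex 16.500 20.526 28.000
    endloop
  endfacet
  facet normal -0.8660 0.5000 0.0000
    outer loop
      vertex 5.500 20.526 0.000
      vertex 0.000 11.000 0.000
      vertex 0.000 11.000 28.000
    endloop
  endfacet
  facet normal -0.8660 0.5000 0.0000
    outer loop
      vertex 5.500 20.526 0.000
      vertex 0.000 11.000 28.000
      vertex 5.500 20.526 28.000
    endloop
  endfacet
  facet normal -0.8660 -0.5000 0.0000
    outer loop
      vertex 0.000 11.000 0.000
      vertex 5.500 1.474 0.000
      vertex 5.500 1.474 28.000
    endloop
  endfacet
  facet normal -0.8660 -0.5000 0.0000
    outer loop
      vertex 0.000 11.000 0.000
      vertex 5.500 1.474 28.000
      vertex 0.000 11.000 28.000
    endloop
  endfacet
  facet normal 0.0000 -1.0000 0.0000
    outer loop
      vertex 5.500 1.474 0.000
      vertex 16.500 1.474 0.000
      vertex 16.500 1.474 28.000
    endloop
  endfacet
  facet normal 0.0000 -1.0000 0.0000
    outer loop
      vertex 5.500 1.474 0.000
      vertex 16.500 1.474 28.000
      vertex 5.500 1.474 28.000
    endloop
  endfacet
  facet normal 0.8660 -0.5000 0.0000
    outer loop
      vertex 16.500 1.474 0.000
      vertex 22.000 11.000 0.000
      vertex 22.000 11.000 28.000
    endloop
  endfacet
  facet normal 0.8660 -0.5000 0.0000
    outer loop
      vertex 16.500 1.474 0.000
      vertex 22.000 11.000 28.000
      vertex 16.500 1.474 28.000
    endloop
  endfacet
endsolid part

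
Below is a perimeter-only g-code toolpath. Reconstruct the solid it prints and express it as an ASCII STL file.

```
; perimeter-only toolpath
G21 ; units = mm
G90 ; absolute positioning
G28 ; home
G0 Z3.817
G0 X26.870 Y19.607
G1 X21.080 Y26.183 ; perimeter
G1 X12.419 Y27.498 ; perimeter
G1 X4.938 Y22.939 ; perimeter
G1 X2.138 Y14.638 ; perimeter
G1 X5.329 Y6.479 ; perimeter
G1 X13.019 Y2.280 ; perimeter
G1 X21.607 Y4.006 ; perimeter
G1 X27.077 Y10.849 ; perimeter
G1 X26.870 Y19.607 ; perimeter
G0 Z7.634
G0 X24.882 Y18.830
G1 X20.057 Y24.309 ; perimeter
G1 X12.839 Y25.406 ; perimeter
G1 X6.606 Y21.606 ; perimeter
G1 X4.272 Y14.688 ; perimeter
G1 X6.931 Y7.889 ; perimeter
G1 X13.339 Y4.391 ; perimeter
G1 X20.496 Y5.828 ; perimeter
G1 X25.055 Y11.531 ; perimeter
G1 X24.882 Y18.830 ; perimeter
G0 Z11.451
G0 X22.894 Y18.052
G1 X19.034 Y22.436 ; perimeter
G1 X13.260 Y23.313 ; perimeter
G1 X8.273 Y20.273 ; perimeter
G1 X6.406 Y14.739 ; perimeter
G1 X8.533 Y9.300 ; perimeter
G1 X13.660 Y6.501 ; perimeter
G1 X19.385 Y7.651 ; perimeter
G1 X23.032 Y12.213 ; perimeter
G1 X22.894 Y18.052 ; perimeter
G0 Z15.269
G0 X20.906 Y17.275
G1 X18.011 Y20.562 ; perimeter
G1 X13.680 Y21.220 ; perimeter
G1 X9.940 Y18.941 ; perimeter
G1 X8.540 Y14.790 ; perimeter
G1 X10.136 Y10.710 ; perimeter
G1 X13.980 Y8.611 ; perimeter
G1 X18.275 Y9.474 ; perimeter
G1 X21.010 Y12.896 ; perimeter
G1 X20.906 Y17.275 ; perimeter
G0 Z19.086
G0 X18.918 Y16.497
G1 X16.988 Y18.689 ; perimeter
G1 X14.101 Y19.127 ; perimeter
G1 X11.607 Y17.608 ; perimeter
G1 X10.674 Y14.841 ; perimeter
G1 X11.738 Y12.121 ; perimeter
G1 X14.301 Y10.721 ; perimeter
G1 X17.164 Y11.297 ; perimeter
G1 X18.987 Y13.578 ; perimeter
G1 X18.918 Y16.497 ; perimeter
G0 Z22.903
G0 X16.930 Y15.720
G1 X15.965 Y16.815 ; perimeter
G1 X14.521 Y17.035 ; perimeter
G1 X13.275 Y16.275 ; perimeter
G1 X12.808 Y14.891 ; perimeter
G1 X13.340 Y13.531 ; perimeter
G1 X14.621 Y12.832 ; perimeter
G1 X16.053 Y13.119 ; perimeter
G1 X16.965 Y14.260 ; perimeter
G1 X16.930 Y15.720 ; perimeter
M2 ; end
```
solid part
  facet normal 0.0000 0.0000 -1.0000
    outer loop
      vertex 11.998 29.591 0.000
      vertex 22.103 28.056 0.000
      vertex 28.858 20.385 0.000
    endloop
  endfacet
  facet normal 0.0000 0.0000 -1.0000
    outer loop
      vertex 3.271 24.272 0.000
      vertex 11.998 29.591 0.000
      vertex 28.858 20.385 0.000
    endloop
  endfacet
  facet normal 0.0000 0.0000 -1.0000
    outer loop
      vertex 0.004 14.587 0.000
      vertex 3.271 24.272 0.000
      vertex 28.858 20.385 0.000
    endloop
  endfacet
  facet normal 0.0000 0.0000 -1.0000
    outer loop
      vertex 3.727 5.068 0.000
      vertex 0.004 14.587 0.000
      vertex 28.858 20.385 0.000
    endloop
  endfacet
  facet normal 0.0000 0.0000 -1.0000
    outer loop
      vertex 12.698 0.170 0.000
      vertex 3.727 5.068 0.000
      vertex 28.858 20.385 0.000
    endloop
  endfacet
  facet normal 0.0000 0.0000 -1.0000
    outer loop
      vertex 22.718 2.183 0.000
      vertex 12.698 0.170 0.000
      vertex 28.858 20.385 0.000
    endloop
  endfacet
  facet normal 0.0000 0.0000 -1.0000
    outer loop
      vertex 29.100 10.167 0.000
      vertex 22.718 2.183 0.000
      vertex 28.858 20.385 0.000
    endloop
  endfacet
  facet normal 0.6644 0.5850 0.4652
    outer loop
      vertex 28.858 20.385 0.000
      vertex 22.103 28.056 0.000
      vertex 14.942 14.942 26.720
    endloop
  endfacet
  facet normal 0.1329 0.8752 0.4652
    outer loop
      vertex 22.103 28.056 0.000
      vertex 11.998 29.591 0.000
      vertex 14.942 14.942 26.720
    endloop
  endfacet
  facet normal -0.4607 0.7559 0.4652
    outer loop
      vertex 11.998 29.591 0.000
      vertex 3.271 24.272 0.000
      vertex 14.942 14.942 26.720
    endloop
  endfacet
  facet normal -0.8388 0.2829 0.4652
    outer loop
      vertex 3.271 24.272 0.000
      vertex 0.004 14.587 0.000
      vertex 14.942 14.942 26.720
    endloop
  endfacet
  facet normal -0.8244 -0.3224 0.4652
    outer loop
      vertex 0.004 14.587 0.000
      vertex 3.727 5.068 0.000
      vertex 14.942 14.942 26.720
    endloop
  endfacet
  facet normal -0.4242 -0.7770 0.4652
    outer loop
      vertex 3.727 5.068 0.000
      vertex 12.698 0.170 0.000
      vertex 14.942 14.942 26.720
    endloop
  endfacet
  facet normal 0.1744 -0.8679 0.4652
    outer loop
      vertex 12.698 0.170 0.000
      vertex 22.718 2.183 0.000
      vertex 14.942 14.942 26.720
    endloop
  endfacet
  facet normal 0.6915 -0.5527 0.4652
    outer loop
      vertex 22.718 2.183 0.000
      vertex 29.100 10.167 0.000
      vertex 14.942 14.942 26.720
    endloop
  endfacet
  facet normal 0.8850 0.0210 0.4652
    outer loop
      vertex 29.100 10.167 0.000
      vertex 28.858 20.385 0.000
      vertex 14.942 14.942 26.720
    endloop
  endfacet
endsolid part

The G0 Z moves step by Δz≈3.817 mm. The G1 loops shrink linearly with z, so the solid tapers from its base footprint up to z≈26.7. Closing with a flat bottom cap and the tapered top and triangulating gives 16 facets — a regular 9-sided pyramid, base circumscribed radius ≈ 14.9 mm, apex at z ≈ 26.7 mm.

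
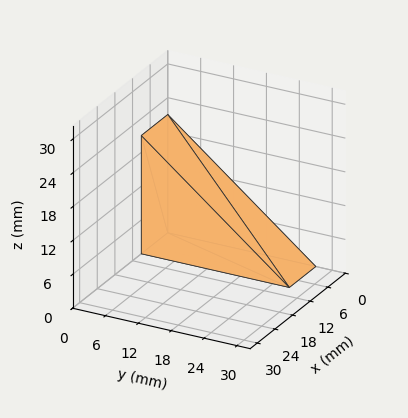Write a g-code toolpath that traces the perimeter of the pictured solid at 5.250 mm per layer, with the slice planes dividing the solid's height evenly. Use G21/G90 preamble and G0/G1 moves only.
Reading the render: the shape is a wedge (ramp): 9 × 27 mm base, rising to 21 mm along the y=0 edge and sloping linearly to z=0 at y=27 (dimensions read to the nearest mm from the axis ticks). For the g-code, the solid's height is divided into equal slices at the stated Δz and each level perimeter traced with G1 moves after a G0 lift.

; perimeter-only toolpath
G21 ; units = mm
G90 ; absolute positioning
G28 ; home
; layer 1
G0 Z5.250
G0 X0.000 Y0.000
G1 X9.000 Y0.000
G1 X9.000 Y20.250
G1 X0.000 Y20.250
G1 X0.000 Y0.000
; layer 2
G0 Z10.500
G0 X0.000 Y0.000
G1 X9.000 Y0.000
G1 X9.000 Y13.500
G1 X0.000 Y13.500
G1 X0.000 Y0.000
; layer 3
G0 Z15.750
G0 X0.000 Y0.000
G1 X9.000 Y0.000
G1 X9.000 Y6.750
G1 X0.000 Y6.750
G1 X0.000 Y0.000
M2 ; end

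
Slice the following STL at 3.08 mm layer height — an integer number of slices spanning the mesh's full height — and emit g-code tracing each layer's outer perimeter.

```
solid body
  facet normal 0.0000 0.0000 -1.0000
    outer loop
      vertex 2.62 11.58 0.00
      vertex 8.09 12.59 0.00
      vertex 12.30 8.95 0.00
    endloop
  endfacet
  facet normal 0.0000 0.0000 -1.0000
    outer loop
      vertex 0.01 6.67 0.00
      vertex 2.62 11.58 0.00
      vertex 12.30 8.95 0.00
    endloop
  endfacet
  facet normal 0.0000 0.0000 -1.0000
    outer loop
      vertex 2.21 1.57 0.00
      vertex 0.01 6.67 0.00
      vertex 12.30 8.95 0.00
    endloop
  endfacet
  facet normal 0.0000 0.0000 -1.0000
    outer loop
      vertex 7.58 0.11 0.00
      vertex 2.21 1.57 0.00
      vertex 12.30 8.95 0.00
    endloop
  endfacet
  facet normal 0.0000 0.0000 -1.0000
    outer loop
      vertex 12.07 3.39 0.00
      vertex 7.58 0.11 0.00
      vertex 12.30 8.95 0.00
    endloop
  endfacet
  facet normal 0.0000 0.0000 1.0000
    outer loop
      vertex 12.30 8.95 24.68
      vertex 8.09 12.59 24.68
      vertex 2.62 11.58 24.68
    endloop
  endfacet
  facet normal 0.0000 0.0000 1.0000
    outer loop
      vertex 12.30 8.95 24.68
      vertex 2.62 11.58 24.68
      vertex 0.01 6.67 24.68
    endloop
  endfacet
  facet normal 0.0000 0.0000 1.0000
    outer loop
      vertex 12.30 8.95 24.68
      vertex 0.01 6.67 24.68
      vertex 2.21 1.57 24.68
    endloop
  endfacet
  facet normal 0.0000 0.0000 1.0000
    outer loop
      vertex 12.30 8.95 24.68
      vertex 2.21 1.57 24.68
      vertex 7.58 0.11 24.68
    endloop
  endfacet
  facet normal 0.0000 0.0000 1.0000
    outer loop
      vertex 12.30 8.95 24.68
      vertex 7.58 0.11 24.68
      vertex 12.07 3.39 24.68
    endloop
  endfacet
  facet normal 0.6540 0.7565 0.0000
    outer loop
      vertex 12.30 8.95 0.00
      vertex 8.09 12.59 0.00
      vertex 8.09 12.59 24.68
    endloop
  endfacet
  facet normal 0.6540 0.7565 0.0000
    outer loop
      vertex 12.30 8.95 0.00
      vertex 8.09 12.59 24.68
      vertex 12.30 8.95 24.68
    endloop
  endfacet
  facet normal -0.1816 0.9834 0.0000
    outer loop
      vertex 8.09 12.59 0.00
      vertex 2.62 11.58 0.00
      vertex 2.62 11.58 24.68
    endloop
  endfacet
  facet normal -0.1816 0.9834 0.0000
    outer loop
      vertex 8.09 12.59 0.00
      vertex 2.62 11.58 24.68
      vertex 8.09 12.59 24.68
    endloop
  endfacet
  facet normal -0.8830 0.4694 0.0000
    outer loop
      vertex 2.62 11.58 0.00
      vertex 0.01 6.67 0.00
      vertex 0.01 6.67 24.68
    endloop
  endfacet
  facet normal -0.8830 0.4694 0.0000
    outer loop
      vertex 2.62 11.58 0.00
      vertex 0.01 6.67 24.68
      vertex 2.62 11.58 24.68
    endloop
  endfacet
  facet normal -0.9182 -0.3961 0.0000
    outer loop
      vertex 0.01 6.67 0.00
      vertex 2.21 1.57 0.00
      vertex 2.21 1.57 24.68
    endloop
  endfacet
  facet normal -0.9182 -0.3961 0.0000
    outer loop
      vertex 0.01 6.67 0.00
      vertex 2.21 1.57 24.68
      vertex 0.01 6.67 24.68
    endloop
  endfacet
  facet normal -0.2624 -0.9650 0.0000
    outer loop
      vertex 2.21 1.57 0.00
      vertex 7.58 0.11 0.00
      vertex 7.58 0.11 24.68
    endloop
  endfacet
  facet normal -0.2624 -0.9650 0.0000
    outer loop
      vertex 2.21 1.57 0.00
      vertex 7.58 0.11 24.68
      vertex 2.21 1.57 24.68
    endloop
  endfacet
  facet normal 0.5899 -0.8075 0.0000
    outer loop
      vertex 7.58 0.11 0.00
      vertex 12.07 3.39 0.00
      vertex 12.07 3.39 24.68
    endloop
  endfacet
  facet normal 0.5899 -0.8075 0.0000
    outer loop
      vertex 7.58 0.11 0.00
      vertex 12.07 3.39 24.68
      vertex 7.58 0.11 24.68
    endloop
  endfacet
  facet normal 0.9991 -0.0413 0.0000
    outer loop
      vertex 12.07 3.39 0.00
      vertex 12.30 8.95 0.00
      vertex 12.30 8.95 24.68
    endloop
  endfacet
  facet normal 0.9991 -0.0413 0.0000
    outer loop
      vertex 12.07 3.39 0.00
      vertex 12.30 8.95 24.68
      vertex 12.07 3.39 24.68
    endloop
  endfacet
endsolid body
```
; perimeter-only toolpath
G21 ; units = mm
G90 ; absolute positioning
G28 ; home
; layer 1
G0 Z3.08
G0 X12.30 Y8.95
G1 X8.09 Y12.59
G1 X2.62 Y11.58
G1 X0.01 Y6.67
G1 X2.21 Y1.57
G1 X7.58 Y0.11
G1 X12.07 Y3.39
G1 X12.30 Y8.95
; layer 2
G0 Z6.17
G0 X12.30 Y8.95
G1 X8.09 Y12.59
G1 X2.62 Y11.58
G1 X0.01 Y6.67
G1 X2.21 Y1.57
G1 X7.58 Y0.11
G1 X12.07 Y3.39
G1 X12.30 Y8.95
; layer 3
G0 Z9.25
G0 X12.30 Y8.95
G1 X8.09 Y12.59
G1 X2.62 Y11.58
G1 X0.01 Y6.67
G1 X2.21 Y1.57
G1 X7.58 Y0.11
G1 X12.07 Y3.39
G1 X12.30 Y8.95
; layer 4
G0 Z12.34
G0 X12.30 Y8.95
G1 X8.09 Y12.59
G1 X2.62 Y11.58
G1 X0.01 Y6.67
G1 X2.21 Y1.57
G1 X7.58 Y0.11
G1 X12.07 Y3.39
G1 X12.30 Y8.95
; layer 5
G0 Z15.43
G0 X12.30 Y8.95
G1 X8.09 Y12.59
G1 X2.62 Y11.58
G1 X0.01 Y6.67
G1 X2.21 Y1.57
G1 X7.58 Y0.11
G1 X12.07 Y3.39
G1 X12.30 Y8.95
; layer 6
G0 Z18.51
G0 X12.30 Y8.95
G1 X8.09 Y12.59
G1 X2.62 Y11.58
G1 X0.01 Y6.67
G1 X2.21 Y1.57
G1 X7.58 Y0.11
G1 X12.07 Y3.39
G1 X12.30 Y8.95
; layer 7
G0 Z21.59
G0 X12.30 Y8.95
G1 X8.09 Y12.59
G1 X2.62 Y11.58
G1 X0.01 Y6.67
G1 X2.21 Y1.57
G1 X7.58 Y0.11
G1 X12.07 Y3.39
G1 X12.30 Y8.95
; layer 8
G0 Z24.68
G0 X12.30 Y8.95
G1 X8.09 Y12.59
G1 X2.62 Y11.58
G1 X0.01 Y6.67
G1 X2.21 Y1.57
G1 X7.58 Y0.11
G1 X12.07 Y3.39
G1 X12.30 Y8.95
M2 ; end

The solid is a regular 7-sided prism (a cylinder approximated with 7 flat sides), circumscribed radius ≈ 6.41 mm, height ≈ 24.7 mm. Slicing at Δz = 3.08 mm — 8 equal slices spanning the solid's height, so layer i sits at z = i·h/8 — gives 8 non-empty perimeters. Each is a 7-segment closed polygon; G0 lifts to the layer z and rapids to the start vertex, then G1 traces the edges.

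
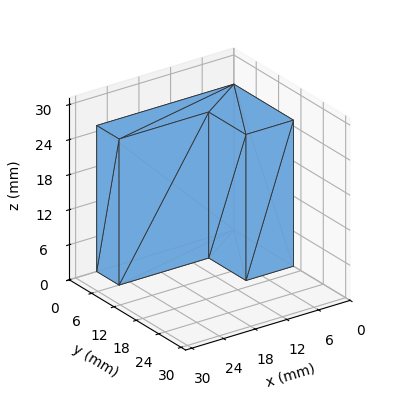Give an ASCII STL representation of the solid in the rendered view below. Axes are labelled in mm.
Reading the render: the shape is an L-shaped prism: outer 26 × 16 mm, arm thicknesses ≈ 6 mm (horizontal) and 9 mm (vertical), extruded 25 mm in z (dimensions read to the nearest mm from the axis ticks). For the STL, each face is triangulated and given an outward normal.

solid part
  facet normal 0.0000 0.0000 -1.0000
    outer loop
      vertex 26.000 6.000 0.000
      vertex 26.000 0.000 0.000
      vertex 0.000 0.000 0.000
    endloop
  endfacet
  facet normal 0.0000 0.0000 -1.0000
    outer loop
      vertex 9.000 6.000 0.000
      vertex 26.000 6.000 0.000
      vertex 0.000 0.000 0.000
    endloop
  endfacet
  facet normal 0.0000 0.0000 -1.0000
    outer loop
      vertex 9.000 16.000 0.000
      vertex 9.000 6.000 0.000
      vertex 0.000 0.000 0.000
    endloop
  endfacet
  facet normal 0.0000 0.0000 -1.0000
    outer loop
      vertex 0.000 16.000 0.000
      vertex 9.000 16.000 0.000
      vertex 0.000 0.000 0.000
    endloop
  endfacet
  facet normal 0.0000 0.0000 1.0000
    outer loop
      vertex 0.000 0.000 25.000
      vertex 26.000 0.000 25.000
      vertex 26.000 6.000 25.000
    endloop
  endfacet
  facet normal 0.0000 0.0000 1.0000
    outer loop
      vertex 0.000 0.000 25.000
      vertex 26.000 6.000 25.000
      vertex 9.000 6.000 25.000
    endloop
  endfacet
  facet normal 0.0000 0.0000 1.0000
    outer loop
      vertex 0.000 0.000 25.000
      vertex 9.000 6.000 25.000
      vertex 9.000 16.000 25.000
    endloop
  endfacet
  facet normal 0.0000 0.0000 1.0000
    outer loop
      vertex 0.000 0.000 25.000
      vertex 9.000 16.000 25.000
      vertex 0.000 16.000 25.000
    endloop
  endfacet
  facet normal 0.0000 -1.0000 0.0000
    outer loop
      vertex 0.000 0.000 0.000
      vertex 26.000 0.000 0.000
      vertex 26.000 0.000 25.000
    endloop
  endfacet
  facet normal 0.0000 -1.0000 0.0000
    outer loop
      vertex 0.000 0.000 0.000
      vertex 26.000 0.000 25.000
      vertex 0.000 0.000 25.000
    endloop
  endfacet
  facet normal 1.0000 0.0000 0.0000
    outer loop
      vertex 26.000 0.000 0.000
      vertex 26.000 6.000 0.000
      vertex 26.000 6.000 25.000
    endloop
  endfacet
  facet normal 1.0000 0.0000 0.0000
    outer loop
      vertex 26.000 0.000 0.000
      vertex 26.000 6.000 25.000
      vertex 26.000 0.000 25.000
    endloop
  endfacet
  facet normal 0.0000 1.0000 0.0000
    outer loop
      vertex 26.000 6.000 0.000
      vertex 9.000 6.000 0.000
      vertex 9.000 6.000 25.000
    endloop
  endfacet
  facet normal 0.0000 1.0000 0.0000
    outer loop
      vertex 26.000 6.000 0.000
      vertex 9.000 6.000 25.000
      vertex 26.000 6.000 25.000
    endloop
  endfacet
  facet normal 1.0000 0.0000 0.0000
    outer loop
      vertex 9.000 6.000 0.000
      vertex 9.000 16.000 0.000
      vertex 9.000 16.000 25.000
    endloop
  endfacet
  facet normal 1.0000 0.0000 0.0000
    outer loop
      vertex 9.000 6.000 0.000
      vertex 9.000 16.000 25.000
      vertex 9.000 6.000 25.000
    endloop
  endfacet
  facet normal 0.0000 1.0000 0.0000
    outer loop
      vertex 9.000 16.000 0.000
      vertex 0.000 16.000 0.000
      vertex 0.000 16.000 25.000
    endloop
  endfacet
  facet normal 0.0000 1.0000 0.0000
    outer loop
      vertex 9.000 16.000 0.000
      vertex 0.000 16.000 25.000
      vertex 9.000 16.000 25.000
    endloop
  endfacet
  facet normal -1.0000 0.0000 0.0000
    outer loop
      vertex 0.000 16.000 0.000
      vertex 0.000 0.000 0.000
      vertex 0.000 0.000 25.000
    endloop
  endfacet
  facet normal -1.0000 0.0000 0.0000
    outer loop
      vertex 0.000 16.000 0.000
      vertex 0.000 0.000 25.000
      vertex 0.000 16.000 25.000
    endloop
  endfacet
endsolid part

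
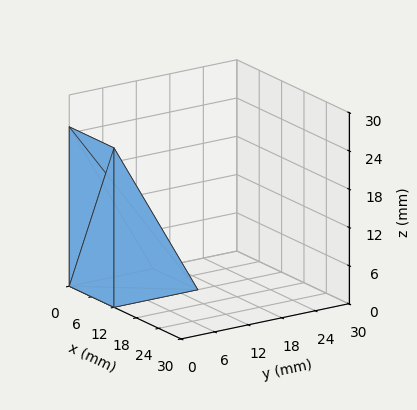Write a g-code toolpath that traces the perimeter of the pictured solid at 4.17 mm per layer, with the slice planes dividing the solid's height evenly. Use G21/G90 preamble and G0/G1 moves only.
Reading the render: the shape is a wedge (ramp): 12 × 15 mm base, rising to 25 mm along the y=0 edge and sloping linearly to z=0 at y=15 (dimensions read to the nearest mm from the axis ticks). For the g-code, the solid's height is divided into equal slices at the stated Δz and each level perimeter traced with G1 moves after a G0 lift.

; perimeter-only toolpath
G21 ; units = mm
G90 ; absolute positioning
G28 ; home
; layer 1
G0 Z4.17
G0 X0.00 Y0.00
G1 X12.00 Y0.00
G1 X12.00 Y12.50
G1 X0.00 Y12.50
G1 X0.00 Y0.00
; layer 2
G0 Z8.33
G0 X0.00 Y0.00
G1 X12.00 Y0.00
G1 X12.00 Y10.00
G1 X0.00 Y10.00
G1 X0.00 Y0.00
; layer 3
G0 Z12.50
G0 X0.00 Y0.00
G1 X12.00 Y0.00
G1 X12.00 Y7.50
G1 X0.00 Y7.50
G1 X0.00 Y0.00
; layer 4
G0 Z16.67
G0 X0.00 Y0.00
G1 X12.00 Y0.00
G1 X12.00 Y5.00
G1 X0.00 Y5.00
G1 X0.00 Y0.00
; layer 5
G0 Z20.83
G0 X0.00 Y0.00
G1 X12.00 Y0.00
G1 X12.00 Y2.50
G1 X0.00 Y2.50
G1 X0.00 Y0.00
M2 ; end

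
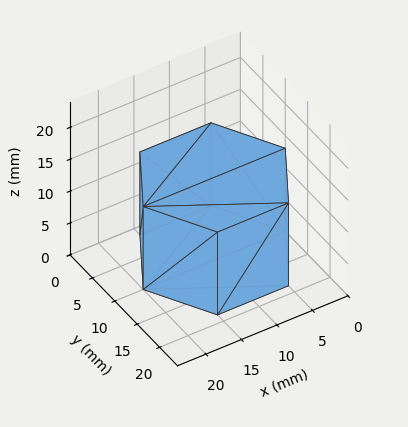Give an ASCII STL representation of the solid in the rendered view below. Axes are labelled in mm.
Reading the render: the shape is a regular 6-sided prism (a cylinder approximated with 6 flat sides), circumscribed radius ≈ 10 mm, height ≈ 13 mm (dimensions read to the nearest mm from the axis ticks). For the STL, each face is triangulated and given an outward normal.

solid part
  facet normal 0.0000 0.0000 -1.0000
    outer loop
      vertex 5.000 18.660 0.000
      vertex 15.000 18.660 0.000
      vertex 20.000 10.000 0.000
    endloop
  endfacet
  facet normal 0.0000 0.0000 -1.0000
    outer loop
      vertex 0.000 10.000 0.000
      vertex 5.000 18.660 0.000
      vertex 20.000 10.000 0.000
    endloop
  endfacet
  facet normal 0.0000 0.0000 -1.0000
    outer loop
      vertex 5.000 1.340 0.000
      vertex 0.000 10.000 0.000
      vertex 20.000 10.000 0.000
    endloop
  endfacet
  facet normal 0.0000 0.0000 -1.0000
    outer loop
      vertex 15.000 1.340 0.000
      vertex 5.000 1.340 0.000
      vertex 20.000 10.000 0.000
    endloop
  endfacet
  facet normal 0.0000 0.0000 1.0000
    outer loop
      vertex 20.000 10.000 13.000
      vertex 15.000 18.660 13.000
      vertex 5.000 18.660 13.000
    endloop
  endfacet
  facet normal 0.0000 0.0000 1.0000
    outer loop
      vertex 20.000 10.000 13.000
      vertex 5.000 18.660 13.000
      vertex 0.000 10.000 13.000
    endloop
  endfacet
  facet normal 0.0000 0.0000 1.0000
    outer loop
      vertex 20.000 10.000 13.000
      vertex 0.000 10.000 13.000
      vertex 5.000 1.340 13.000
    endloop
  endfacet
  facet normal 0.0000 0.0000 1.0000
    outer loop
      vertex 20.000 10.000 13.000
      vertex 5.000 1.340 13.000
      vertex 15.000 1.340 13.000
    endloop
  endfacet
  facet normal 0.8660 0.5000 0.0000
    outer loop
      vertex 20.000 10.000 0.000
      vertex 15.000 18.660 0.000
      vertex 15.000 18.660 13.000
    endloop
  endfacet
  facet normal 0.8660 0.5000 0.0000
    outer loop
      vertex 20.000 10.000 0.000
      vertex 15.000 18.660 13.000
      vertex 20.000 10.000 13.000
    endloop
  endfacet
  facet normal 0.0000 1.0000 0.0000
    outer loop
      vertex 15.000 18.660 0.000
      vertex 5.000 18.660 0.000
      vertex 5.000 18.660 13.000
    endloop
  endfacet
  facet normal 0.0000 1.0000 0.0000
    outer loop
      vertex 15.000 18.660 0.000
      vertex 5.000 18.660 13.000
      vertex 15.000 18.660 13.000
    endloop
  endfacet
  facet normal -0.8660 0.5000 0.0000
    outer loop
      vertex 5.000 18.660 0.000
      vertex 0.000 10.000 0.000
      vertex 0.000 10.000 13.000
    endloop
  endfacet
  facet normal -0.8660 0.5000 0.0000
    outer loop
      vertex 5.000 18.660 0.000
      vertex 0.000 10.000 13.000
      vertex 5.000 18.660 13.000
    endloop
  endfacet
  facet normal -0.8660 -0.5000 0.0000
    outer loop
      vertex 0.000 10.000 0.000
      vertex 5.000 1.340 0.000
      vertex 5.000 1.340 13.000
    endloop
  endfacet
  facet normal -0.8660 -0.5000 0.0000
    outer loop
      vertex 0.000 10.000 0.000
      vertex 5.000 1.340 13.000
      vertex 0.000 10.000 13.000
    endloop
  endfacet
  facet normal 0.0000 -1.0000 0.0000
    outer loop
      vertex 5.000 1.340 0.000
      vertex 15.000 1.340 0.000
      vertex 15.000 1.340 13.000
    endloop
  endfacet
  facet normal 0.0000 -1.0000 0.0000
    outer loop
      vertex 5.000 1.340 0.000
      vertex 15.000 1.340 13.000
      vertex 5.000 1.340 13.000
    endloop
  endfacet
  facet normal 0.8660 -0.5000 0.0000
    outer loop
      vertex 15.000 1.340 0.000
      vertex 20.000 10.000 0.000
      vertex 20.000 10.000 13.000
    endloop
  endfacet
  facet normal 0.8660 -0.5000 0.0000
    outer loop
      vertex 15.000 1.340 0.000
      vertex 20.000 10.000 13.000
      vertex 15.000 1.340 13.000
    endloop
  endfacet
endsolid part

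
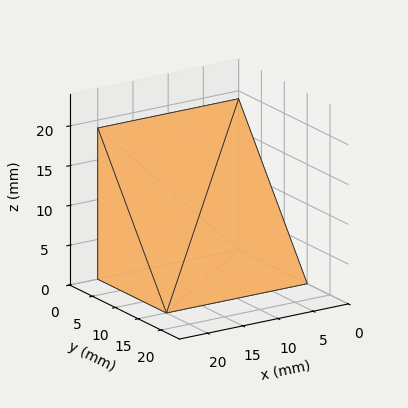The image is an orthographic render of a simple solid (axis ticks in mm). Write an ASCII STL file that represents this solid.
Reading the render: the shape is a wedge (ramp): 20 × 15 mm base, rising to 19 mm along the y=0 edge and sloping linearly to z=0 at y=15 (dimensions read to the nearest mm from the axis ticks). For the STL, each face is triangulated and given an outward normal.

solid part
  facet normal 0.0000 0.0000 -1.0000
    outer loop
      vertex 20.000 15.000 0.000
      vertex 20.000 0.000 0.000
      vertex 0.000 0.000 0.000
    endloop
  endfacet
  facet normal 0.0000 0.0000 -1.0000
    outer loop
      vertex 0.000 15.000 0.000
      vertex 20.000 15.000 0.000
      vertex 0.000 0.000 0.000
    endloop
  endfacet
  facet normal 0.0000 -1.0000 0.0000
    outer loop
      vertex 0.000 0.000 0.000
      vertex 20.000 0.000 0.000
      vertex 20.000 0.000 19.000
    endloop
  endfacet
  facet normal 0.0000 -1.0000 0.0000
    outer loop
      vertex 0.000 0.000 0.000
      vertex 20.000 0.000 19.000
      vertex 0.000 0.000 19.000
    endloop
  endfacet
  facet normal 0.0000 0.7849 0.6196
    outer loop
      vertex 0.000 0.000 19.000
      vertex 20.000 0.000 19.000
      vertex 20.000 15.000 0.000
    endloop
  endfacet
  facet normal 0.0000 0.7849 0.6196
    outer loop
      vertex 0.000 0.000 19.000
      vertex 20.000 15.000 0.000
      vertex 0.000 15.000 0.000
    endloop
  endfacet
  facet normal -1.0000 0.0000 0.0000
    outer loop
      vertex 0.000 0.000 19.000
      vertex 0.000 15.000 0.000
      vertex 0.000 0.000 0.000
    endloop
  endfacet
  facet normal 1.0000 0.0000 0.0000
    outer loop
      vertex 20.000 0.000 0.000
      vertex 20.000 15.000 0.000
      vertex 20.000 0.000 19.000
    endloop
  endfacet
endsolid part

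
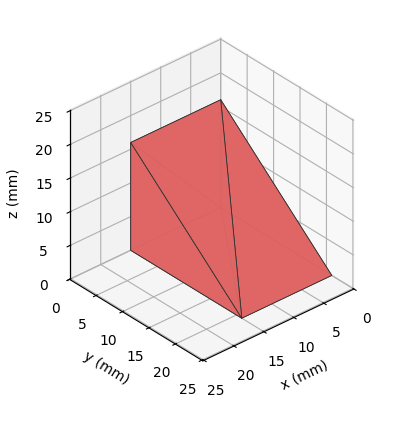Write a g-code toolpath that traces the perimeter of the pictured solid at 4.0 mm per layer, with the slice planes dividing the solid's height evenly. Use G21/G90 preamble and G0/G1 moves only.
Reading the render: the shape is a wedge (ramp): 15 × 21 mm base, rising to 16 mm along the y=0 edge and sloping linearly to z=0 at y=21 (dimensions read to the nearest mm from the axis ticks). For the g-code, the solid's height is divided into equal slices at the stated Δz and each level perimeter traced with G1 moves after a G0 lift.

; perimeter-only toolpath
G21 ; units = mm
G90 ; absolute positioning
G28 ; home
; layer 1
G0 Z4.0
G0 X0.0 Y0.0
G1 X15.0 Y0.0
G1 X15.0 Y15.8
G1 X0.0 Y15.8
G1 X0.0 Y0.0
; layer 2
G0 Z8.0
G0 X0.0 Y0.0
G1 X15.0 Y0.0
G1 X15.0 Y10.5
G1 X0.0 Y10.5
G1 X0.0 Y0.0
; layer 3
G0 Z12.0
G0 X0.0 Y0.0
G1 X15.0 Y0.0
G1 X15.0 Y5.2
G1 X0.0 Y5.2
G1 X0.0 Y0.0
M2 ; end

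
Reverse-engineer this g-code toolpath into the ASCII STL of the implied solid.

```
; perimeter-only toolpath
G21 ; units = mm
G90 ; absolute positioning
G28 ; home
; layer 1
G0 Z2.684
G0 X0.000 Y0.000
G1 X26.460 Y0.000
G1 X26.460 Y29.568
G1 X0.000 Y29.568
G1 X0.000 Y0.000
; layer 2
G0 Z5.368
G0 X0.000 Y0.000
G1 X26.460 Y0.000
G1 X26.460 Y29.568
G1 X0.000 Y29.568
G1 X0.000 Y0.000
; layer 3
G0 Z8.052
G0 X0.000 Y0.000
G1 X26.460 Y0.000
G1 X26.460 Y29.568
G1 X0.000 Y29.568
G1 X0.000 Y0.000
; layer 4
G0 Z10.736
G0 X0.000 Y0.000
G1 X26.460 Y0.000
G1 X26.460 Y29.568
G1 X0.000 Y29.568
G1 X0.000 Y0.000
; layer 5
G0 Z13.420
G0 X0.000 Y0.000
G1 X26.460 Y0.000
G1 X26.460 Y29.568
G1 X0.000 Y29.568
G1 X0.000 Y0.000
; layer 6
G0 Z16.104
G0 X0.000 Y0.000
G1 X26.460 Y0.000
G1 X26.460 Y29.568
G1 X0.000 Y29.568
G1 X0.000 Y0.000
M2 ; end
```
solid part
  facet normal 0.0000 0.0000 -1.0000
    outer loop
      vertex 26.460 29.568 0.000
      vertex 26.460 0.000 0.000
      vertex 0.000 0.000 0.000
    endloop
  endfacet
  facet normal 0.0000 0.0000 -1.0000
    outer loop
      vertex 0.000 29.568 0.000
      vertex 26.460 29.568 0.000
      vertex 0.000 0.000 0.000
    endloop
  endfacet
  facet normal 0.0000 0.0000 1.0000
    outer loop
      vertex 0.000 0.000 16.104
      vertex 26.460 0.000 16.104
      vertex 26.460 29.568 16.104
    endloop
  endfacet
  facet normal 0.0000 0.0000 1.0000
    outer loop
      vertex 0.000 0.000 16.104
      vertex 26.460 29.568 16.104
      vertex 0.000 29.568 16.104
    endloop
  endfacet
  facet normal 0.0000 -1.0000 0.0000
    outer loop
      vertex 0.000 0.000 0.000
      vertex 26.460 0.000 0.000
      vertex 26.460 0.000 16.104
    endloop
  endfacet
  facet normal 0.0000 -1.0000 0.0000
    outer loop
      vertex 0.000 0.000 0.000
      vertex 26.460 0.000 16.104
      vertex 0.000 0.000 16.104
    endloop
  endfacet
  facet normal 0.0000 1.0000 0.0000
    outer loop
      vertex 26.460 29.568 16.104
      vertex 26.460 29.568 0.000
      vertex 0.000 29.568 0.000
    endloop
  endfacet
  facet normal 0.0000 1.0000 0.0000
    outer loop
      vertex 0.000 29.568 16.104
      vertex 26.460 29.568 16.104
      vertex 0.000 29.568 0.000
    endloop
  endfacet
  facet normal -1.0000 0.0000 0.0000
    outer loop
      vertex 0.000 29.568 16.104
      vertex 0.000 29.568 0.000
      vertex 0.000 0.000 0.000
    endloop
  endfacet
  facet normal -1.0000 0.0000 0.0000
    outer loop
      vertex 0.000 0.000 16.104
      vertex 0.000 29.568 16.104
      vertex 0.000 0.000 0.000
    endloop
  endfacet
  facet normal 1.0000 0.0000 0.0000
    outer loop
      vertex 26.460 0.000 0.000
      vertex 26.460 29.568 0.000
      vertex 26.460 29.568 16.104
    endloop
  endfacet
  facet normal 1.0000 0.0000 0.0000
    outer loop
      vertex 26.460 0.000 0.000
      vertex 26.460 29.568 16.104
      vertex 26.460 0.000 16.104
    endloop
  endfacet
endsolid part

The G0 Z moves step by Δz≈2.684 mm. Every layer's G1 loop is the same polygon, so the solid is a straight extrusion of it from z=0 to z≈16.1. Closing with flat bottom and top caps and triangulating gives 12 facets — a rectangular box, roughly 26.5 × 29.6 mm footprint and 16.1 mm tall.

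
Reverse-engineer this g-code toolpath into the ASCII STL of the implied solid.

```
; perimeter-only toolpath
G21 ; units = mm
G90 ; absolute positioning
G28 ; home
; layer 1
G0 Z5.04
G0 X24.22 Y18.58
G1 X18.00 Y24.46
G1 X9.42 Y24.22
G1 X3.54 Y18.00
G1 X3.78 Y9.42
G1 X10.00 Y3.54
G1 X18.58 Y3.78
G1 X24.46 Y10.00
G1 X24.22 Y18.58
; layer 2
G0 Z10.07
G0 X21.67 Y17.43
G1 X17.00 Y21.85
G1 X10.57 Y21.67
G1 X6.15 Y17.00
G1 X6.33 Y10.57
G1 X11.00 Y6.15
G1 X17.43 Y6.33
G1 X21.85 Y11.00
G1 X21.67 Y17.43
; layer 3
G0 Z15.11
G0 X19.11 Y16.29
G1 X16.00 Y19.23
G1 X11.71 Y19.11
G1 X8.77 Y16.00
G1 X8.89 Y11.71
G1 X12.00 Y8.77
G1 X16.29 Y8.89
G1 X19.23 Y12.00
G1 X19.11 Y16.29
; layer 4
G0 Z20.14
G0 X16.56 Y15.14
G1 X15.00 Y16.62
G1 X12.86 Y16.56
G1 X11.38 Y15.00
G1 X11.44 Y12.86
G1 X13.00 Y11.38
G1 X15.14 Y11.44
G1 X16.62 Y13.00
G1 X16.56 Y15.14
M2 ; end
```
solid part
  facet normal 0.0000 0.0000 -1.0000
    outer loop
      vertex 8.28 26.78 0.00
      vertex 19.00 27.08 0.00
      vertex 26.78 19.72 0.00
    endloop
  endfacet
  facet normal 0.0000 0.0000 -1.0000
    outer loop
      vertex 0.92 19.00 0.00
      vertex 8.28 26.78 0.00
      vertex 26.78 19.72 0.00
    endloop
  endfacet
  facet normal 0.0000 0.0000 -1.0000
    outer loop
      vertex 1.22 8.28 0.00
      vertex 0.92 19.00 0.00
      vertex 26.78 19.72 0.00
    endloop
  endfacet
  facet normal 0.0000 0.0000 -1.0000
    outer loop
      vertex 9.00 0.92 0.00
      vertex 1.22 8.28 0.00
      vertex 26.78 19.72 0.00
    endloop
  endfacet
  facet normal 0.0000 0.0000 -1.0000
    outer loop
      vertex 19.72 1.22 0.00
      vertex 9.00 0.92 0.00
      vertex 26.78 19.72 0.00
    endloop
  endfacet
  facet normal 0.0000 0.0000 -1.0000
    outer loop
      vertex 27.08 9.00 0.00
      vertex 19.72 1.22 0.00
      vertex 26.78 19.72 0.00
    endloop
  endfacet
  facet normal 0.6113 0.6461 0.4570
    outer loop
      vertex 26.78 19.72 0.00
      vertex 19.00 27.08 0.00
      vertex 14.00 14.00 25.18
    endloop
  endfacet
  facet normal -0.0249 0.8892 0.4569
    outer loop
      vertex 19.00 27.08 0.00
      vertex 8.28 26.78 0.00
      vertex 14.00 14.00 25.18
    endloop
  endfacet
  facet normal -0.6461 0.6113 0.4570
    outer loop
      vertex 8.28 26.78 0.00
      vertex 0.92 19.00 0.00
      vertex 14.00 14.00 25.18
    endloop
  endfacet
  facet normal -0.8892 -0.0249 0.4569
    outer loop
      vertex 0.92 19.00 0.00
      vertex 1.22 8.28 0.00
      vertex 14.00 14.00 25.18
    endloop
  endfacet
  facet normal -0.6113 -0.6461 0.4570
    outer loop
      vertex 1.22 8.28 0.00
      vertex 9.00 0.92 0.00
      vertex 14.00 14.00 25.18
    endloop
  endfacet
  facet normal 0.0249 -0.8892 0.4569
    outer loop
      vertex 9.00 0.92 0.00
      vertex 19.72 1.22 0.00
      vertex 14.00 14.00 25.18
    endloop
  endfacet
  facet normal 0.6461 -0.6113 0.4570
    outer loop
      vertex 19.72 1.22 0.00
      vertex 27.08 9.00 0.00
      vertex 14.00 14.00 25.18
    endloop
  endfacet
  facet normal 0.8892 0.0249 0.4569
    outer loop
      vertex 27.08 9.00 0.00
      vertex 26.78 19.72 0.00
      vertex 14.00 14.00 25.18
    endloop
  endfacet
endsolid part

The G0 Z moves step by Δz≈5.04 mm. The G1 loops shrink linearly with z, so the solid tapers from its base footprint up to z≈25.2. Closing with a flat bottom cap and the tapered top and triangulating gives 14 facets — a regular 8-sided pyramid, base circumscribed radius ≈ 14 mm, apex at z ≈ 25.2 mm.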